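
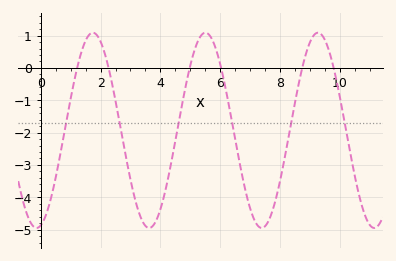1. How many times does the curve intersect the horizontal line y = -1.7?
6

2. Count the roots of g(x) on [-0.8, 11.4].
6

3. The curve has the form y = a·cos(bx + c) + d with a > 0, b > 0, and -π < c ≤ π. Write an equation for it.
y = 3.02cos(1.7x - 2.9) - 1.93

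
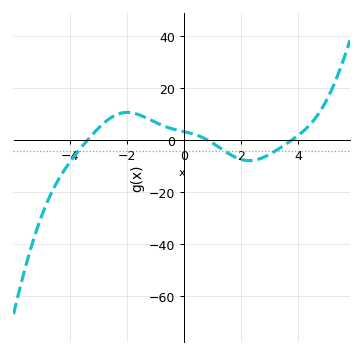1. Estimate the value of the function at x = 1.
-1.01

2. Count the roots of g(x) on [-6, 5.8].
3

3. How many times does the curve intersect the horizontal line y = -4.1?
3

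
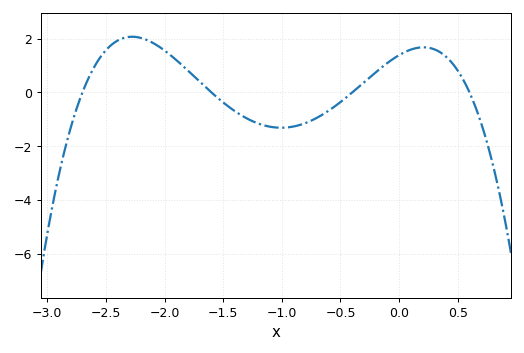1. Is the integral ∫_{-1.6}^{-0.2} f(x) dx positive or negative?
negative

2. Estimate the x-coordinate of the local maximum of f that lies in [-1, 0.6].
0.208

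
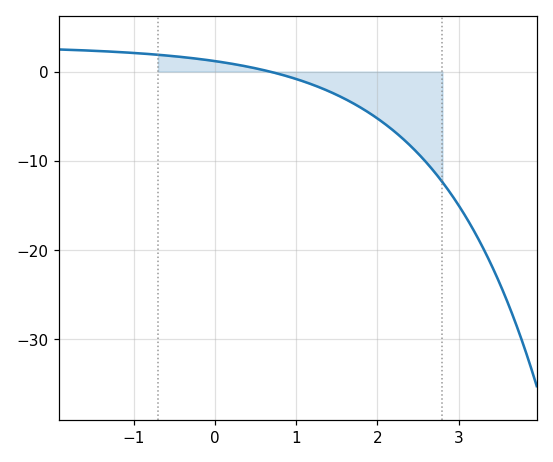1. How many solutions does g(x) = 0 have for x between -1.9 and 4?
1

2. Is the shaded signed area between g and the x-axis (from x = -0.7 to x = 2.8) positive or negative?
negative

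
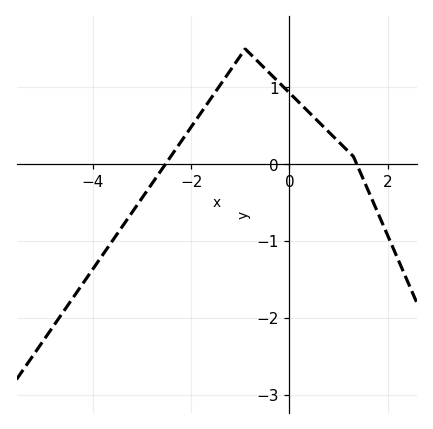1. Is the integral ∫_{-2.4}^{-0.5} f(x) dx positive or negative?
positive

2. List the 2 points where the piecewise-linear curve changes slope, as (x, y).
(-0.9, 1.5); (1.3, 0.1)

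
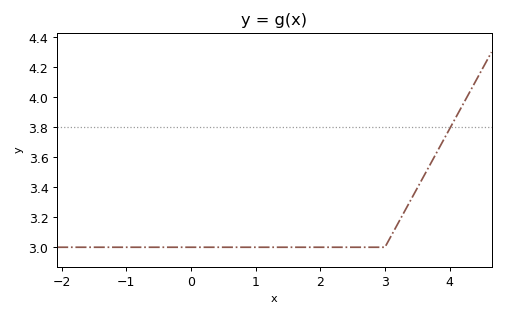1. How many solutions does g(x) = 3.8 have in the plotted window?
1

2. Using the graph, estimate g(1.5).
3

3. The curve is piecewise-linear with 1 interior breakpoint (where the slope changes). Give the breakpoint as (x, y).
(3, 3)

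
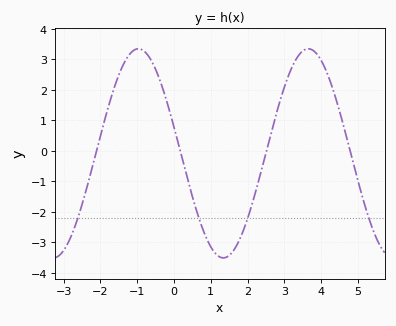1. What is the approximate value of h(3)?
2.1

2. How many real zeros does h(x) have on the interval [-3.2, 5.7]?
4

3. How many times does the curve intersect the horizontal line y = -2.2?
4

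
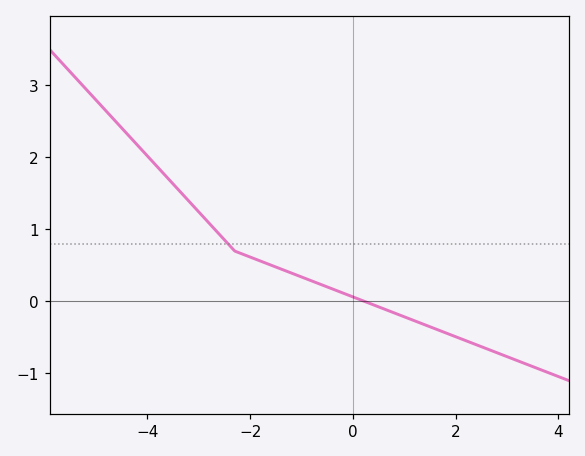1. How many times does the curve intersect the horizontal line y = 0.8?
1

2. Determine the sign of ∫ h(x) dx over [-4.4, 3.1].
positive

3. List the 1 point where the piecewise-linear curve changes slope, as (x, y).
(-2.3, 0.7)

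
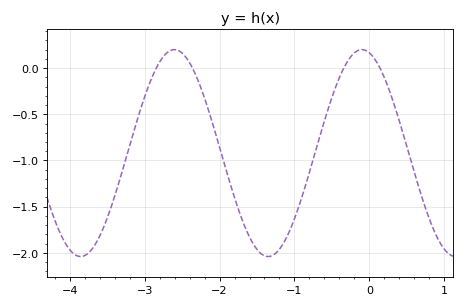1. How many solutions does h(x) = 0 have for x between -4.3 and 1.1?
4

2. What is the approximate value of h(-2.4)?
0.05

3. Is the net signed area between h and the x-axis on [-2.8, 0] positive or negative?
negative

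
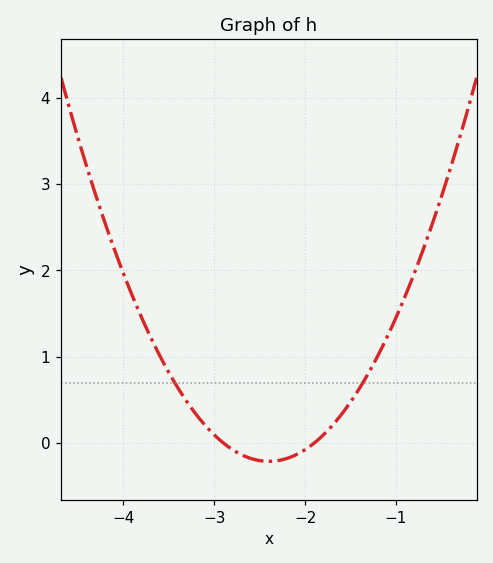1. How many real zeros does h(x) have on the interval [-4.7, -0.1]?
2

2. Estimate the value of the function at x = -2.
-0.076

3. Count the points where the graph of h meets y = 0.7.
2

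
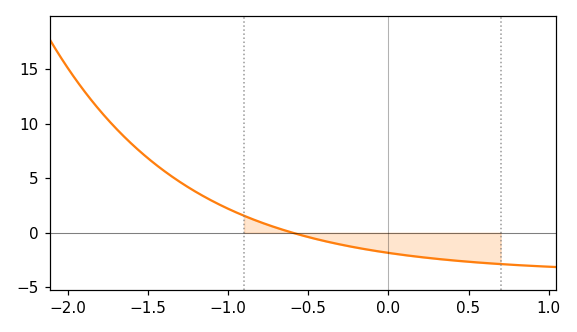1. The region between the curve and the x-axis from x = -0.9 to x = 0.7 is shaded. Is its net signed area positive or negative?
negative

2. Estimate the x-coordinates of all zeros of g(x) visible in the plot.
-0.6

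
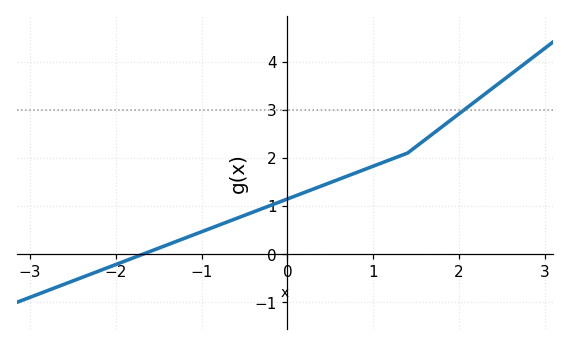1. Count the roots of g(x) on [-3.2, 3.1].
1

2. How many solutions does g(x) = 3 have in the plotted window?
1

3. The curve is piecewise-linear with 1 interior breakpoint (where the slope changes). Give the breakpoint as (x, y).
(1.4, 2.1)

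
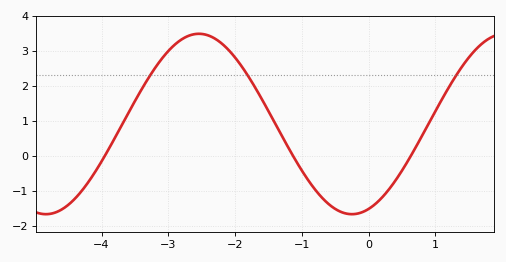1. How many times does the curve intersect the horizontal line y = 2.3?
3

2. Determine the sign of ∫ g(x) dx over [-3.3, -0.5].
positive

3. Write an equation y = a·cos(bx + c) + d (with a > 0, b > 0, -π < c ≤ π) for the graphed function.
y = 2.58cos(1.4x - 2.8) + 0.91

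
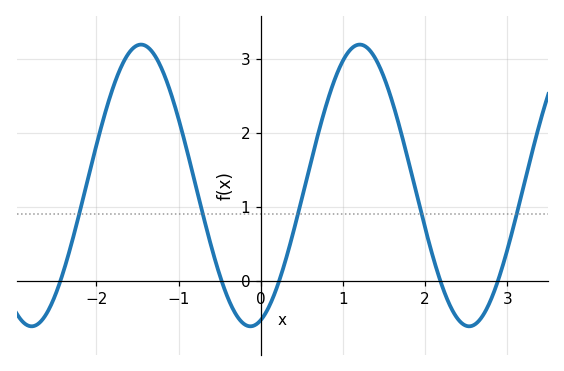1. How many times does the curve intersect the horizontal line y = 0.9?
5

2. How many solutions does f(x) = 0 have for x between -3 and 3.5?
5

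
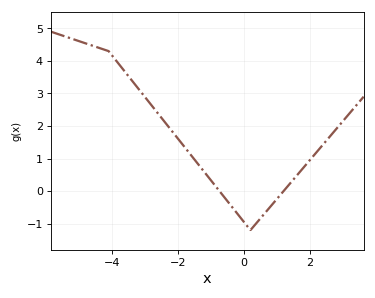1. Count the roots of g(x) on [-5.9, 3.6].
2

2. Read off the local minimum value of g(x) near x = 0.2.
-1.2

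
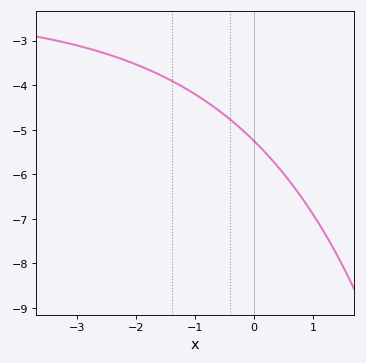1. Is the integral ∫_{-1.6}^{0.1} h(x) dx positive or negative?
negative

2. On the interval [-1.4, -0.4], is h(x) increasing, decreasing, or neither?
decreasing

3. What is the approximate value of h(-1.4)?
-3.9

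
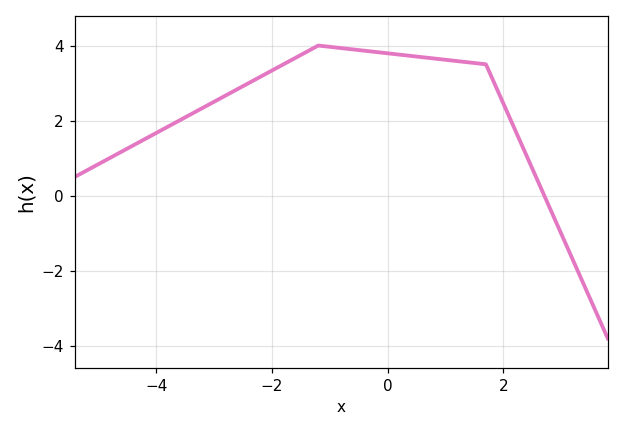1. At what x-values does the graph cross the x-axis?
2.8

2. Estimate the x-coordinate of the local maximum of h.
-1.2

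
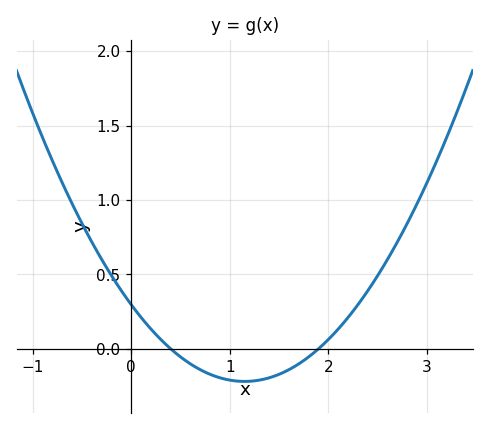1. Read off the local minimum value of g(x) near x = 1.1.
-0.219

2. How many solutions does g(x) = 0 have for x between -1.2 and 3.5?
2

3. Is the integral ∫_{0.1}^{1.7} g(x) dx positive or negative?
negative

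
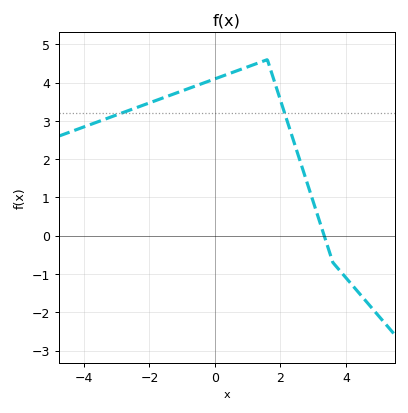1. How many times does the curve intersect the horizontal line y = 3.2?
2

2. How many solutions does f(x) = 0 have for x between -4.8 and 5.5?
1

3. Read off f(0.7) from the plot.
4.3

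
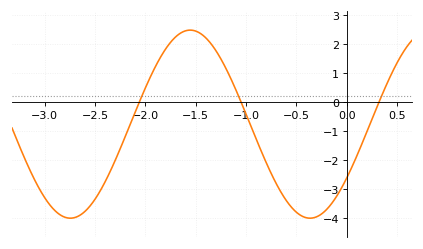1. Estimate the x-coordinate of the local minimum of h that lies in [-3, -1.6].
-2.7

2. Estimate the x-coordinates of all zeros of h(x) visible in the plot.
-2.1, -1, 0.3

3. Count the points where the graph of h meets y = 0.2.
3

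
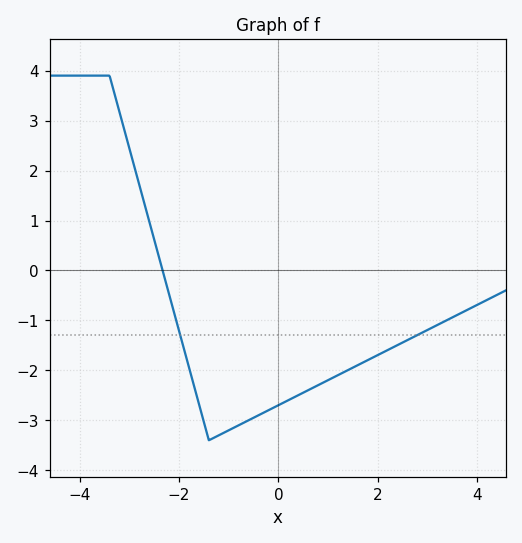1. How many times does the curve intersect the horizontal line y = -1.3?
2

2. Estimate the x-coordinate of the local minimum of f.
-1.4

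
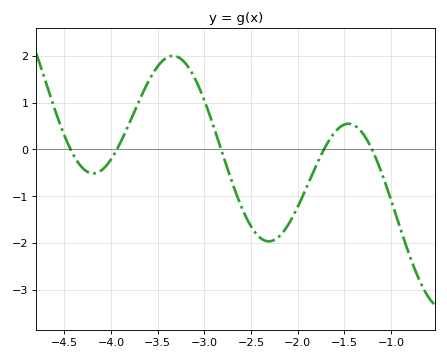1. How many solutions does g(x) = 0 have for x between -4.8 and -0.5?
5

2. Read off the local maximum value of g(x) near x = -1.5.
0.5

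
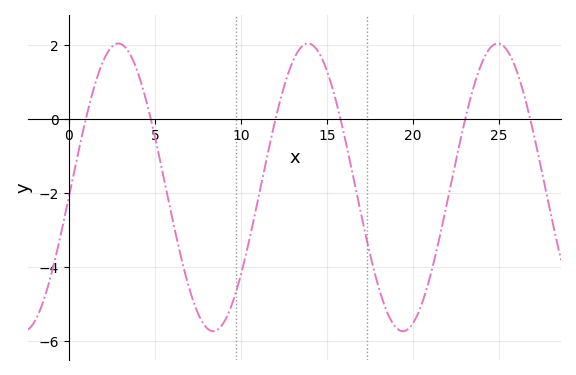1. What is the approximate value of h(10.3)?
-3.6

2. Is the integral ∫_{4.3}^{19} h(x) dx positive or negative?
negative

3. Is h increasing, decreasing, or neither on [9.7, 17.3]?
neither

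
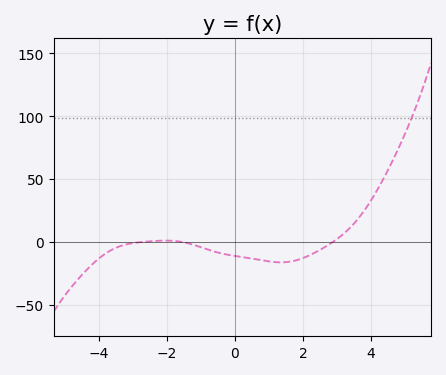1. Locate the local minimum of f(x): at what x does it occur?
1.35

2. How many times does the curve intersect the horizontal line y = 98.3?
1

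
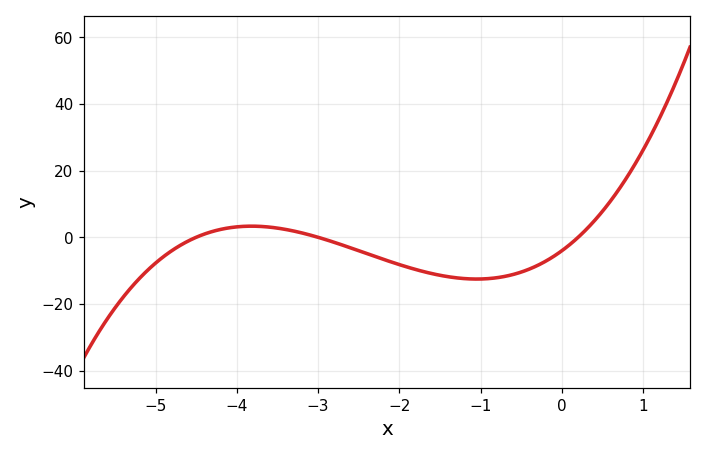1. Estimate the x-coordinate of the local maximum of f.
-3.82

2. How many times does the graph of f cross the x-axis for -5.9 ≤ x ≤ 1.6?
3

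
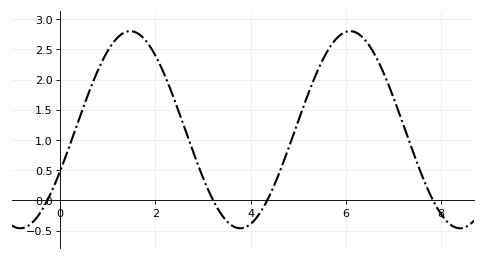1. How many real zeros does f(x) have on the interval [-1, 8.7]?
4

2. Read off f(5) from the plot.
1.31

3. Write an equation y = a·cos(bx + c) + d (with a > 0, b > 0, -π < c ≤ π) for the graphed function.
y = 1.63cos(1.36x - 2) + 1.17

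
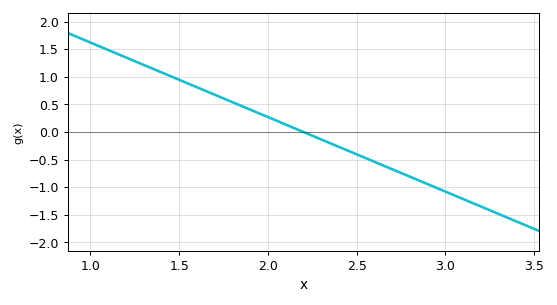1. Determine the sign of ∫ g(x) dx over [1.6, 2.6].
positive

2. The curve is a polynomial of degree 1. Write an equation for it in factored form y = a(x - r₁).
y = -1.35(x - 2.2)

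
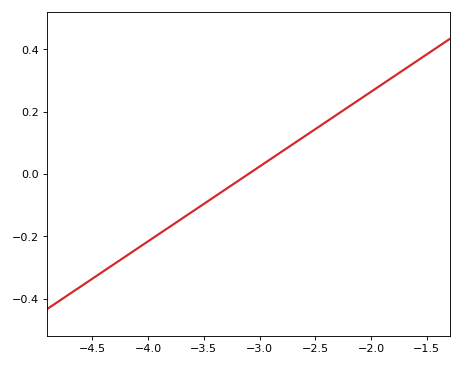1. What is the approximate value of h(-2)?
0.26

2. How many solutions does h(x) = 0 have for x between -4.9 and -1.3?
1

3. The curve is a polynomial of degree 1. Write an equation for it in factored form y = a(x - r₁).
y = 0.24(x + 3.1)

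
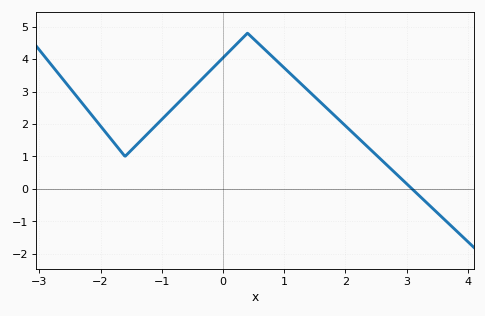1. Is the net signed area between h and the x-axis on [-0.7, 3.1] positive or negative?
positive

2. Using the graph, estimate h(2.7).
0.7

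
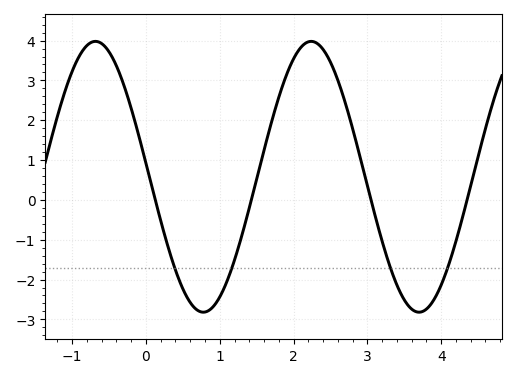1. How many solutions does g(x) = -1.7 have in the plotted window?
4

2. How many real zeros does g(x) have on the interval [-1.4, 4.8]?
4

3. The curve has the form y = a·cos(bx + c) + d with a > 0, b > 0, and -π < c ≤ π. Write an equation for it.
y = 3.4cos(2.15x + 1.47) + 0.58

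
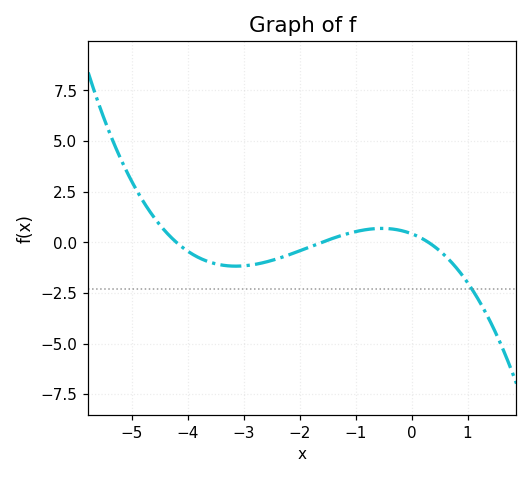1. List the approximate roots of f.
-4.2, -1.6, 0.2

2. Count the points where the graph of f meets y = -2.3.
1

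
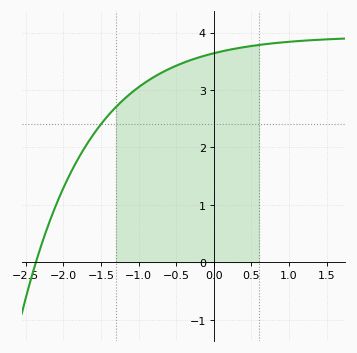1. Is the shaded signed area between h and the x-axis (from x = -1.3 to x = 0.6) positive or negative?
positive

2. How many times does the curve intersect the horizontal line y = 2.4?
1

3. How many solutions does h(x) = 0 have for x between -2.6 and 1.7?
1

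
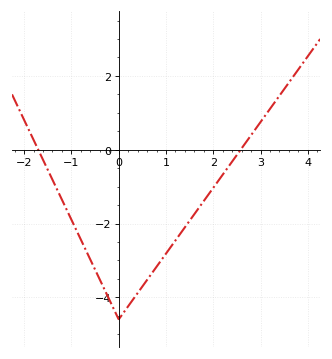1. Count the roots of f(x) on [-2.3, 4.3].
2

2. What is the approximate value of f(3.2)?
1.11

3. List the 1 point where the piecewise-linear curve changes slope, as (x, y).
(0, -4.6)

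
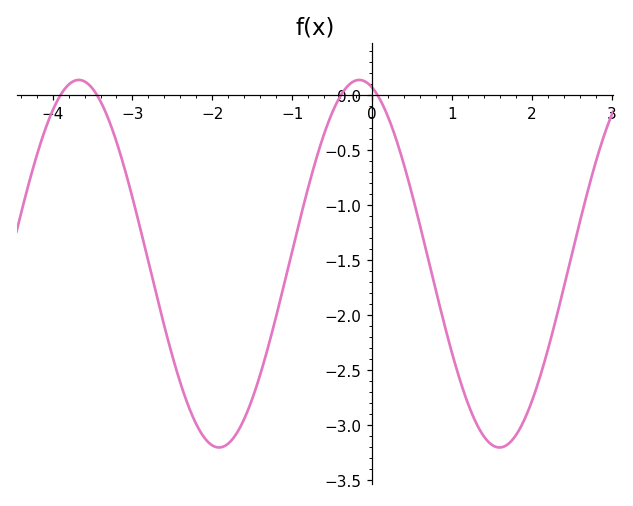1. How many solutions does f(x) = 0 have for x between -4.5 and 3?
4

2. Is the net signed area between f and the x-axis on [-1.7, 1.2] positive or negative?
negative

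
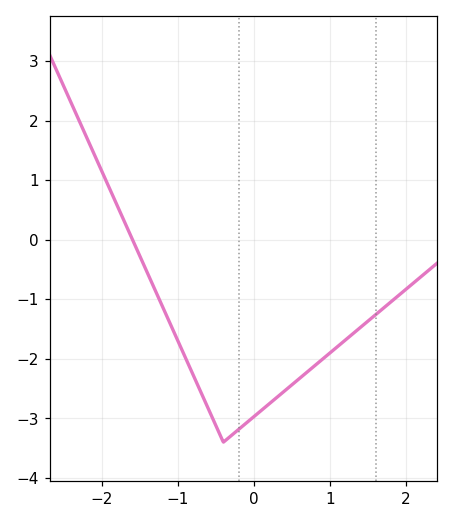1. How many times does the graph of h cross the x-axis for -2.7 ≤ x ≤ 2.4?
1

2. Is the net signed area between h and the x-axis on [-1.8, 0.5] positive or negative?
negative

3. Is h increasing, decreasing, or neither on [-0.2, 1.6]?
increasing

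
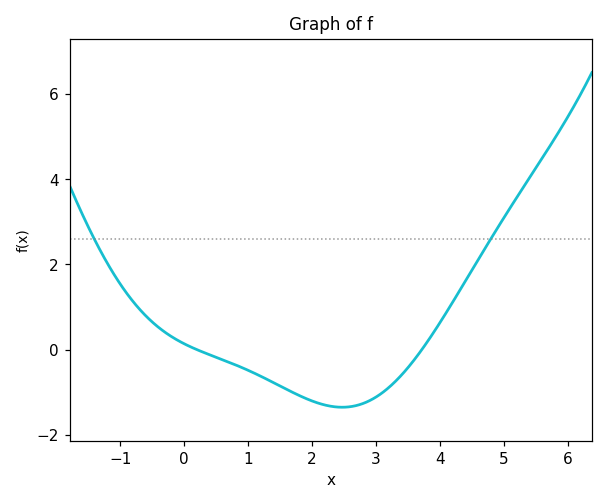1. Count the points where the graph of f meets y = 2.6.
2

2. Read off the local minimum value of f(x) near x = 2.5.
-1.35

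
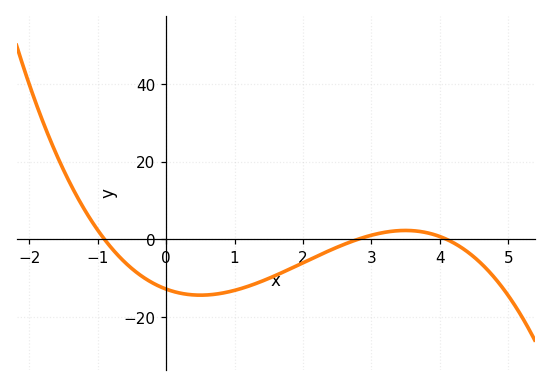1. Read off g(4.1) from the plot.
0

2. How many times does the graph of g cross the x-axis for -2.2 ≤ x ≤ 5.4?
3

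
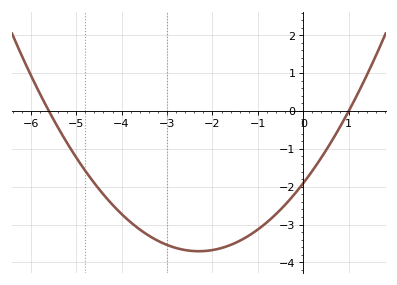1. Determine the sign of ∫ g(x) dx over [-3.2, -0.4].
negative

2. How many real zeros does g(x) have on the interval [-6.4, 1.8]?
2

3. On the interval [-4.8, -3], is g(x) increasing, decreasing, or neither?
decreasing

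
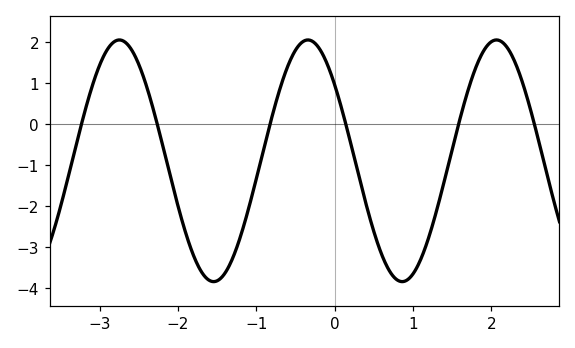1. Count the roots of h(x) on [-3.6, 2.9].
6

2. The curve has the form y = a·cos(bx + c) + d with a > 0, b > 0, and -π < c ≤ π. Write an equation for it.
y = 2.95cos(2.61x + 0.89) - 0.9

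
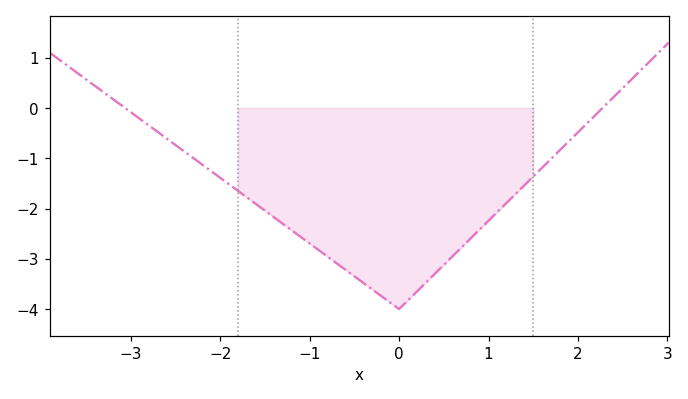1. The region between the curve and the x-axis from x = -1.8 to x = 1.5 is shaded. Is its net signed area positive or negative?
negative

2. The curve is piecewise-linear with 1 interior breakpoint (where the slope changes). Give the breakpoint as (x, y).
(0, -4)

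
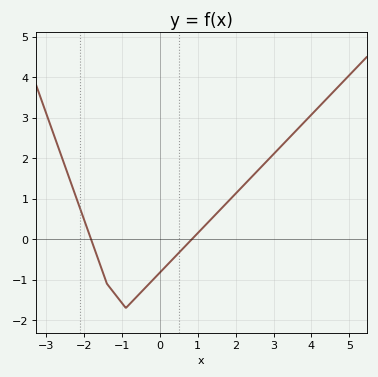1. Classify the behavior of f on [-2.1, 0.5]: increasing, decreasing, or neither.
neither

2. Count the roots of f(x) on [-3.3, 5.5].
2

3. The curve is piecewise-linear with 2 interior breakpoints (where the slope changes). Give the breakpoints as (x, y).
(-1.4, -1.1); (-0.9, -1.7)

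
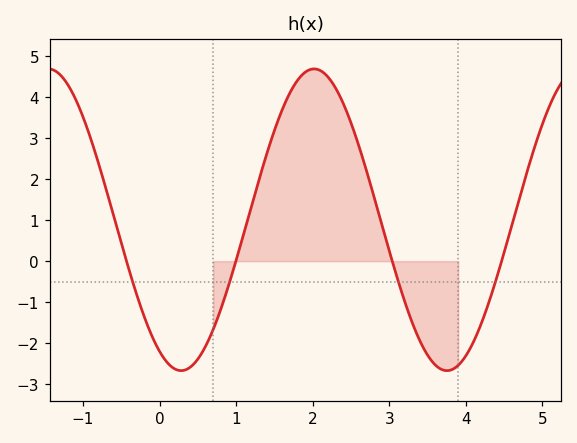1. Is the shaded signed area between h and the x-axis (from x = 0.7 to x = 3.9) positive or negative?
positive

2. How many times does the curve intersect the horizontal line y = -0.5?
4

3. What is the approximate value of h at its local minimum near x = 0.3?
-2.67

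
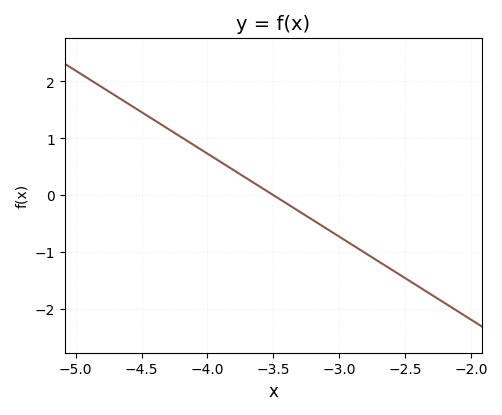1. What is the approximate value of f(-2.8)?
-1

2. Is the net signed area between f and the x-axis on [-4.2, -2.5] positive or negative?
negative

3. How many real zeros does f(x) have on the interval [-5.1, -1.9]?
1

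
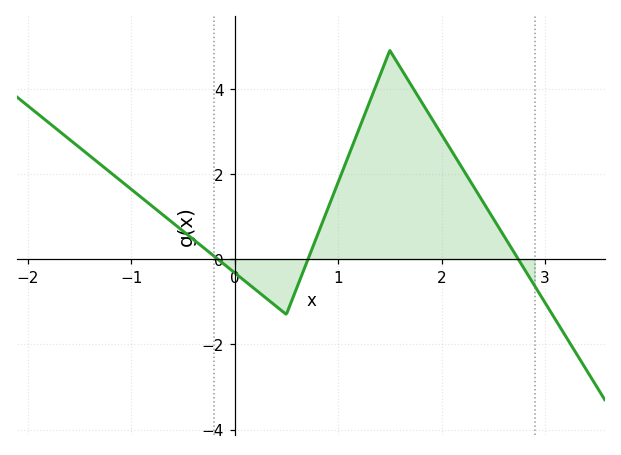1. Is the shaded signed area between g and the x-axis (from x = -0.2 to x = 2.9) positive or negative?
positive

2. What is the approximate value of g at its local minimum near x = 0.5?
-1.2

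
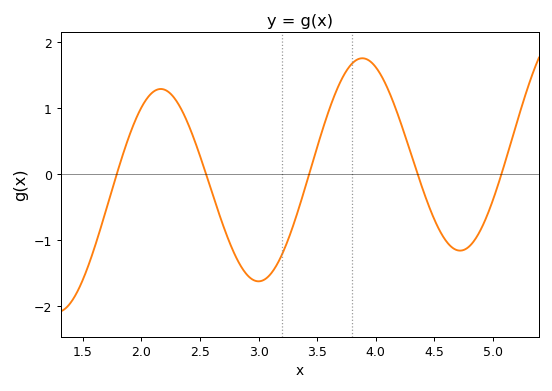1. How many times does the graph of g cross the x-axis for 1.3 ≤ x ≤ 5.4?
5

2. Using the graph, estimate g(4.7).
-1.2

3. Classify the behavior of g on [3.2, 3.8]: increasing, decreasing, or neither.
increasing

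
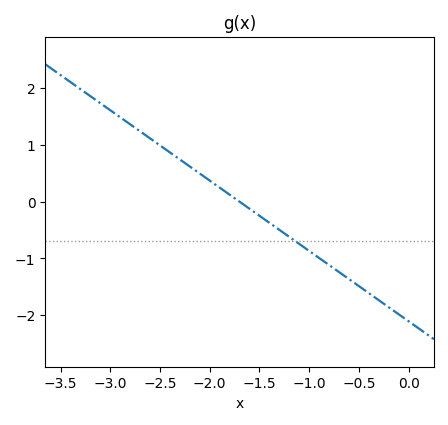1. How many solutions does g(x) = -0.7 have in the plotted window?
1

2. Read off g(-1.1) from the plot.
-0.744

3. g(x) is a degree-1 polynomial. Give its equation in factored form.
y = -1.24(x + 1.7)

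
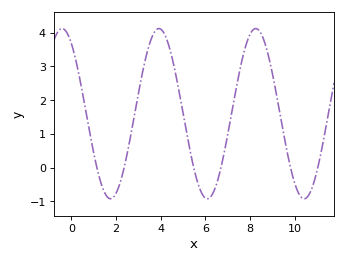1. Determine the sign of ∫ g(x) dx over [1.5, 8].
positive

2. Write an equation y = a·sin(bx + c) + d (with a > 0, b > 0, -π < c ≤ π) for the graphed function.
y = 2.52sin(1.45x + 2.17) + 1.6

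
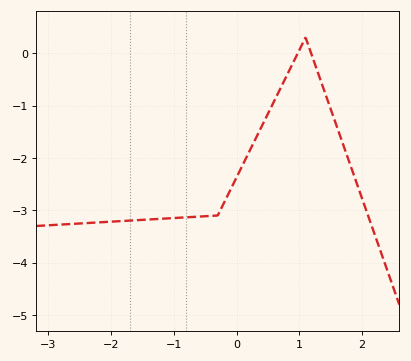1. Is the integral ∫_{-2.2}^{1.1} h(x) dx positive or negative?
negative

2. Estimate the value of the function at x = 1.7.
-1.75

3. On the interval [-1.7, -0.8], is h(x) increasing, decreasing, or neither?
increasing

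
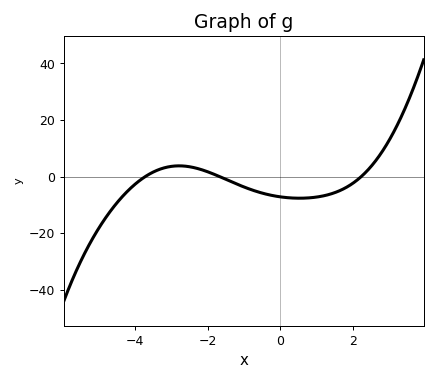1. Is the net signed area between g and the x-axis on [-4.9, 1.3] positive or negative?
negative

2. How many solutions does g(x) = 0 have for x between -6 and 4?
3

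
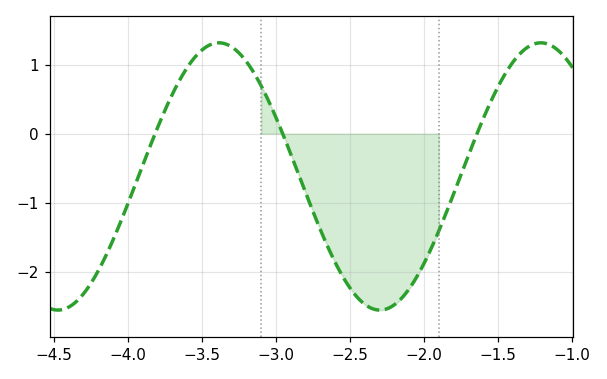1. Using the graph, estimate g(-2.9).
-0.297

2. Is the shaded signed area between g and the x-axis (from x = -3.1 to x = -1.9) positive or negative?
negative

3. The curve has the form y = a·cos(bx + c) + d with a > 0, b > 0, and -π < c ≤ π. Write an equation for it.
y = 1.94cos(2.89x - 2.78) - 0.62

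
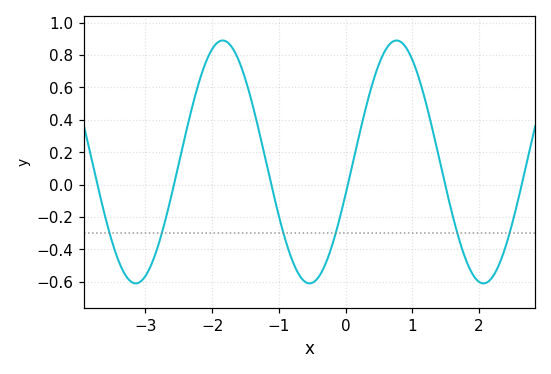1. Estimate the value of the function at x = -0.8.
-0.46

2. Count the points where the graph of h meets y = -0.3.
6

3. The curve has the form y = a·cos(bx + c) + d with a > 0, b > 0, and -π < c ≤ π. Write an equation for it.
y = 0.75cos(2.4x - 1.8) + 0.14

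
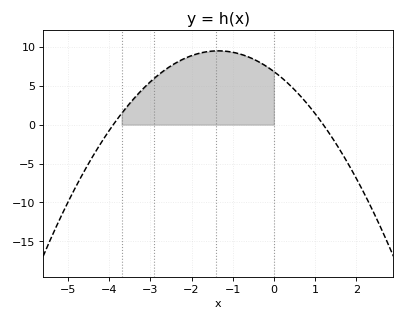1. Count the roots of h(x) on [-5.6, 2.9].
2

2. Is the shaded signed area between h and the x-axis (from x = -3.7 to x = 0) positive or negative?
positive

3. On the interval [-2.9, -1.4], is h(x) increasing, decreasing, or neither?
increasing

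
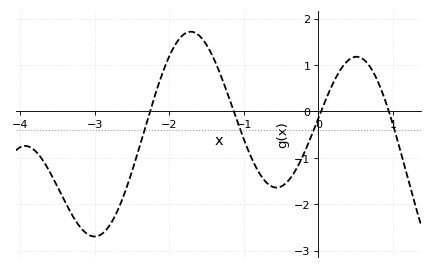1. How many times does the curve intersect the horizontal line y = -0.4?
4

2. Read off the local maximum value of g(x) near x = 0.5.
1.2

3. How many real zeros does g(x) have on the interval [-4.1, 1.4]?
4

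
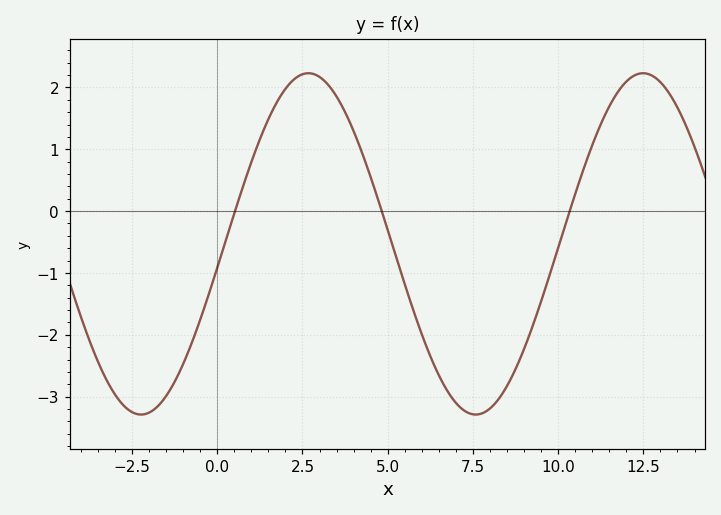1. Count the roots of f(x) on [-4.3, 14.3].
3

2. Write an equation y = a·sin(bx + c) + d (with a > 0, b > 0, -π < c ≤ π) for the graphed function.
y = 2.76sin(0.64x - 0.14) - 0.53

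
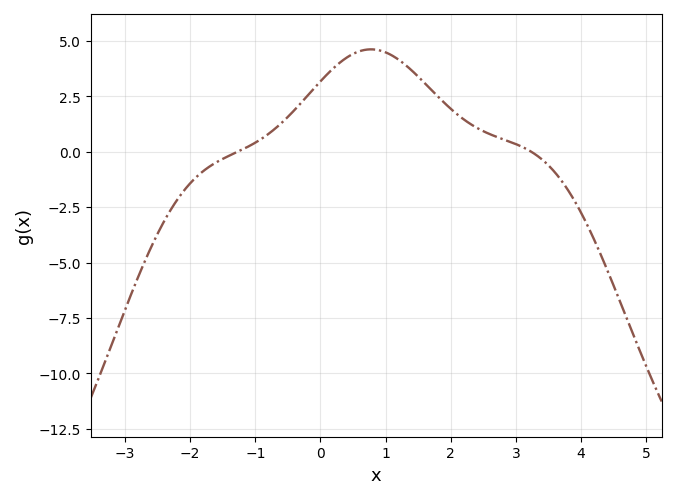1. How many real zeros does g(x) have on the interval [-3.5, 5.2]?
2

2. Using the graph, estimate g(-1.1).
0.2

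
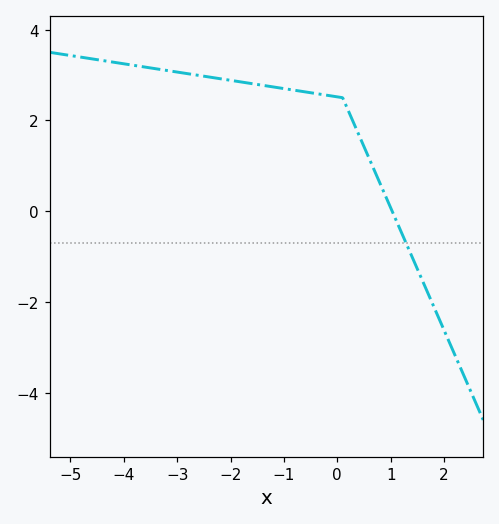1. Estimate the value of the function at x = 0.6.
1.2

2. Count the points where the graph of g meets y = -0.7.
1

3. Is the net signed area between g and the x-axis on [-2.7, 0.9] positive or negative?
positive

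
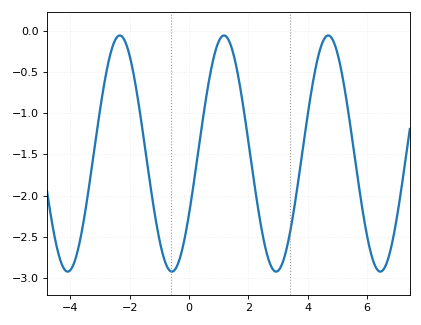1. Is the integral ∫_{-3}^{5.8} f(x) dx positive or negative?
negative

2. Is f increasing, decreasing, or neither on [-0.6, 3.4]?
neither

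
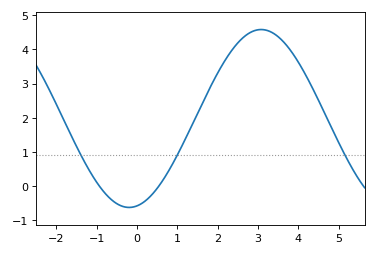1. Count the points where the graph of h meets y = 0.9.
3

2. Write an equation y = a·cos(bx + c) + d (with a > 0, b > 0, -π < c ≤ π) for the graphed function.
y = 2.6cos(0.96x - 3) + 1.98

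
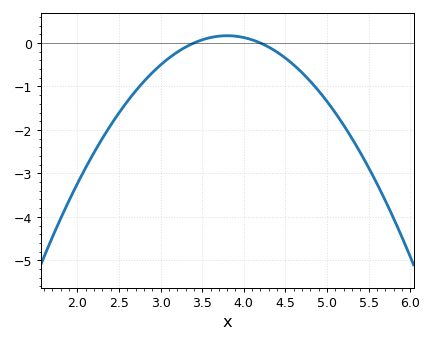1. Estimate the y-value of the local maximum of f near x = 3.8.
0.168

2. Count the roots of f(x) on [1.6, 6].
2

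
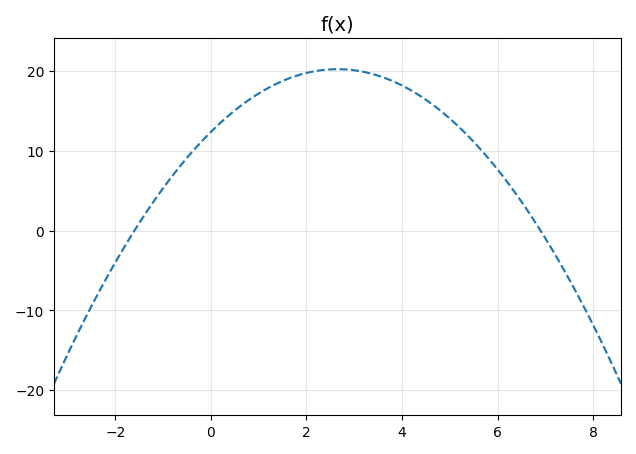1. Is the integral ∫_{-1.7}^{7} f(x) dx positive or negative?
positive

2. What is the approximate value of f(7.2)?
-2.96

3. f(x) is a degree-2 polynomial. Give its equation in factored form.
y = -1.12(x + 1.6)(x - 6.9)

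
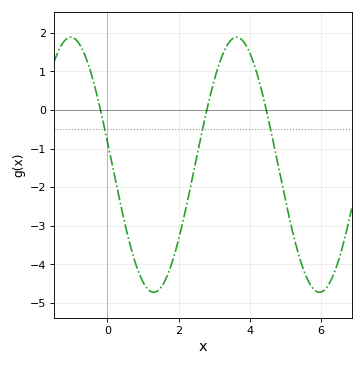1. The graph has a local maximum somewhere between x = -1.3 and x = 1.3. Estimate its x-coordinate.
-1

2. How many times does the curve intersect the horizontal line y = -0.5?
3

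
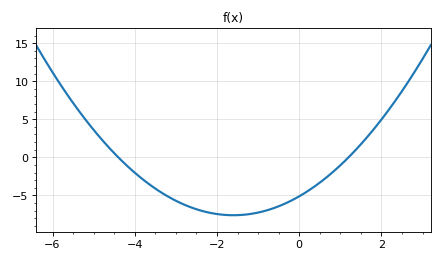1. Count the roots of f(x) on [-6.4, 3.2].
2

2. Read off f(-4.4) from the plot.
0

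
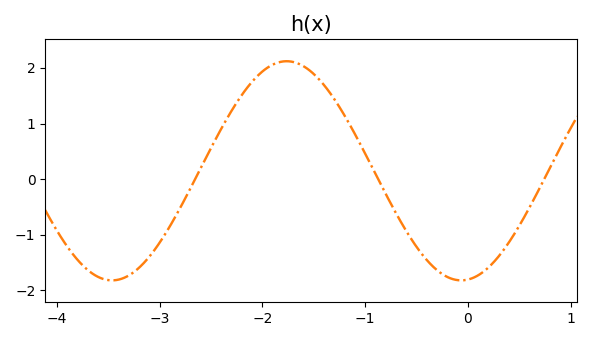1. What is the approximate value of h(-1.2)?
1.14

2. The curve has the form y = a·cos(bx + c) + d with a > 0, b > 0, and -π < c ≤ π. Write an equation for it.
y = 1.97cos(1.85x - 3.02) + 0.15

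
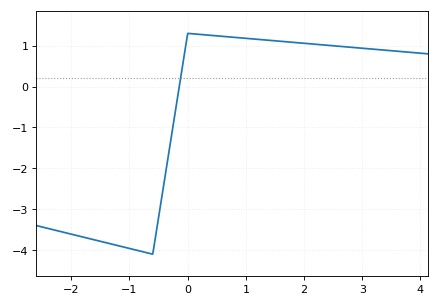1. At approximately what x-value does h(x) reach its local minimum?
-0.6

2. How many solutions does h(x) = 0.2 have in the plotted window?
1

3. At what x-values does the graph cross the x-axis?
-0.144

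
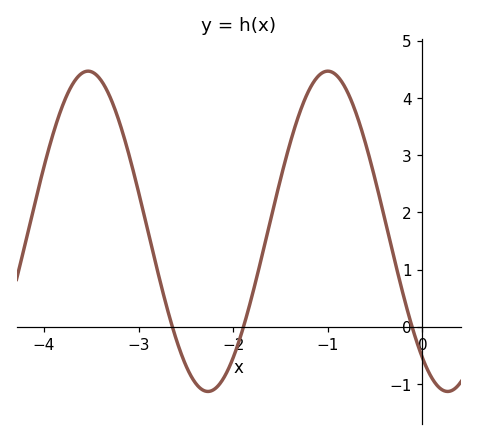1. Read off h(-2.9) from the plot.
1.67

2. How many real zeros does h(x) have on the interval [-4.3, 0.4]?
3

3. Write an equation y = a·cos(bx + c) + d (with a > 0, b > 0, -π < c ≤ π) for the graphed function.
y = 2.8cos(2.48x + 2.48) + 1.67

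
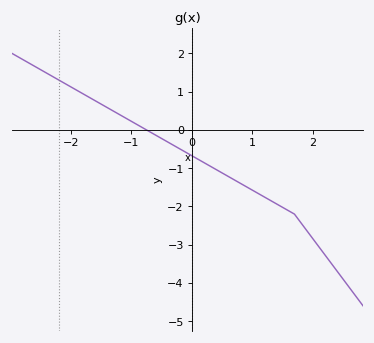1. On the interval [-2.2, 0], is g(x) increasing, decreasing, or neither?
decreasing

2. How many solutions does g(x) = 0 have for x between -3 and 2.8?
1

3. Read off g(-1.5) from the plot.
0.678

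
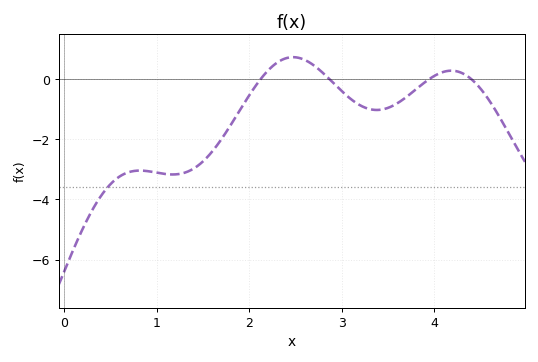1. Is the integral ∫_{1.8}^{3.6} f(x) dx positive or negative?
negative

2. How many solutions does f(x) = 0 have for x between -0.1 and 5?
4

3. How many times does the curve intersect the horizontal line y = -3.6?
1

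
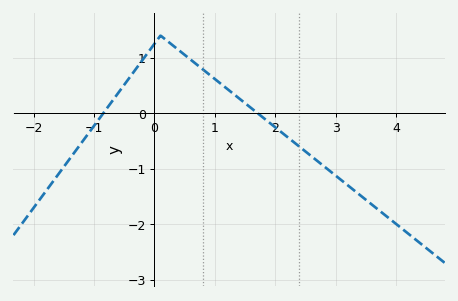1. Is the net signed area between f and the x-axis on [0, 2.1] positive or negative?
positive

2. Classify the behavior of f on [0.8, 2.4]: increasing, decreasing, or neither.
decreasing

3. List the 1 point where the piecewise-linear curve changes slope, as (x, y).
(0.1, 1.4)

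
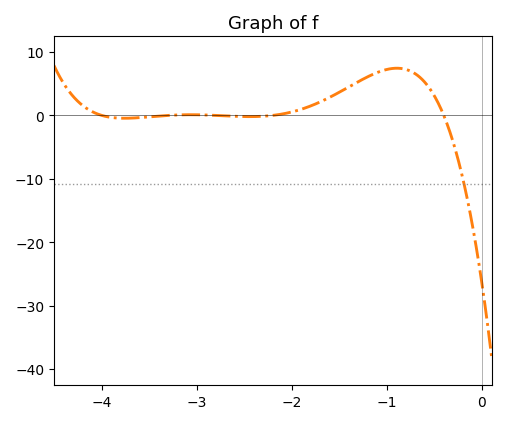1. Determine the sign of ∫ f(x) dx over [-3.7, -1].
positive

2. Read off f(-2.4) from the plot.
0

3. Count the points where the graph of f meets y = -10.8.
1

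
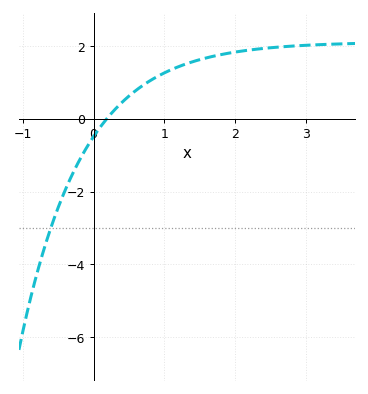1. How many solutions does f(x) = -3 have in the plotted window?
1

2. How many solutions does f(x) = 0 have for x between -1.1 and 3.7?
1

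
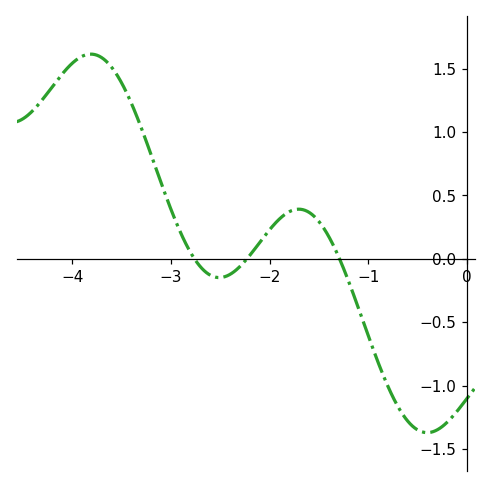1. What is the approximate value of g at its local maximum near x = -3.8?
1.61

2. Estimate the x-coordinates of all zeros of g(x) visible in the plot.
-2.76, -2.23, -1.29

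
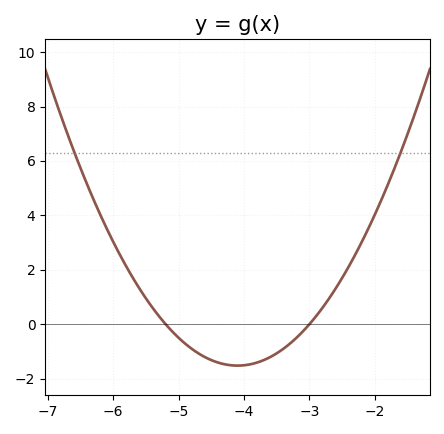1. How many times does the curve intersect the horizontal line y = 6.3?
2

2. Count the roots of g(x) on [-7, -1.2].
2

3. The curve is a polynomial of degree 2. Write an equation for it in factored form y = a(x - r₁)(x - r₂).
y = 1.26(x + 5.2)(x + 3)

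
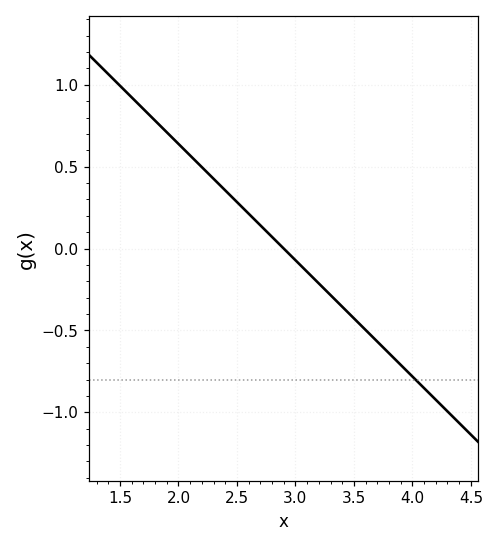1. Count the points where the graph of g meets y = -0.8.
1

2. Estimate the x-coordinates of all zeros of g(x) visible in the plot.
2.9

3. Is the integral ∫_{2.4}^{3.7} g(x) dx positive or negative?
negative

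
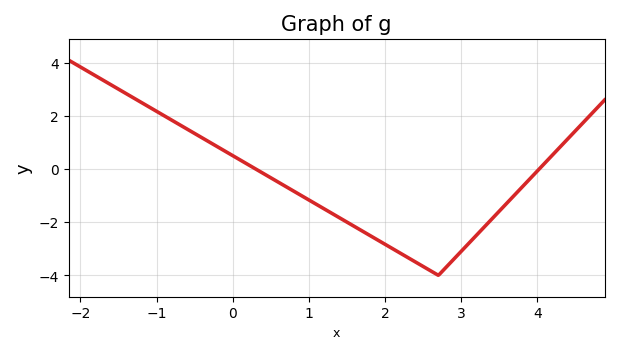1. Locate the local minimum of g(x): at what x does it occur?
2.7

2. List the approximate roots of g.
0.3, 4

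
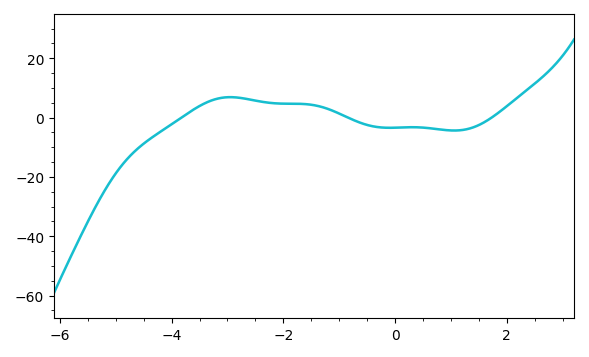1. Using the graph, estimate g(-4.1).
-4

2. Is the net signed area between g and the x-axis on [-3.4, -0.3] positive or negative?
positive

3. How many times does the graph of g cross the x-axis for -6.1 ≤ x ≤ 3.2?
3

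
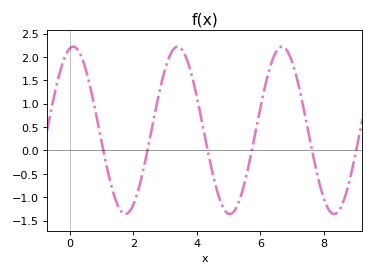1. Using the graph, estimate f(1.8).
-1.35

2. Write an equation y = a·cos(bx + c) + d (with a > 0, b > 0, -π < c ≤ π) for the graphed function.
y = 1.79cos(1.91x - 0.192) + 0.43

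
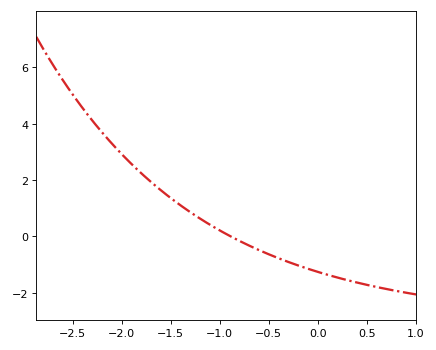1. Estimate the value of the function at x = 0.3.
-1.6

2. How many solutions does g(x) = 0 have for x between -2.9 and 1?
1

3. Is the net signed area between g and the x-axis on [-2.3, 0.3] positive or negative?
positive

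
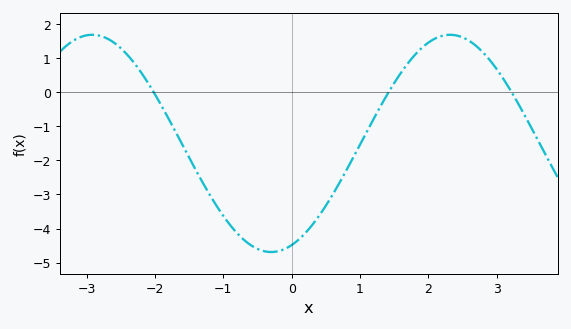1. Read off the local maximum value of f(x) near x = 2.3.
1.69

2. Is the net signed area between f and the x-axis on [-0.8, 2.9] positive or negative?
negative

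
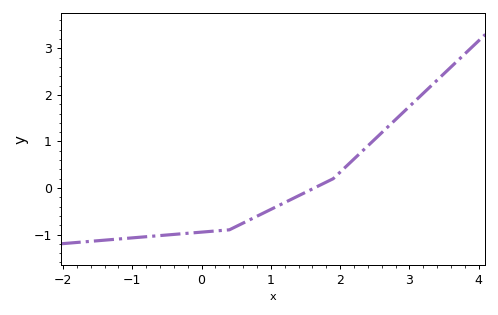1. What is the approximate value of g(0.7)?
-0.68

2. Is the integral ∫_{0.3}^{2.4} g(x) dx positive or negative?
negative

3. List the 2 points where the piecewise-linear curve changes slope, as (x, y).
(0.4, -0.9); (1.9, 0.2)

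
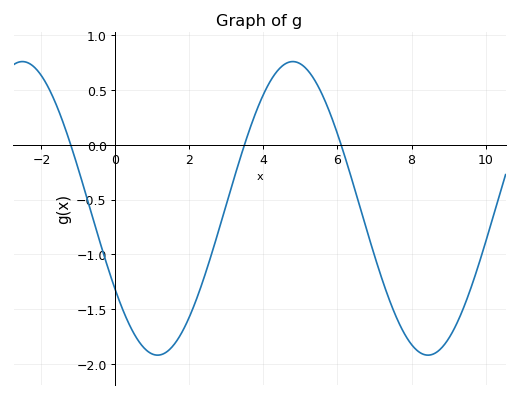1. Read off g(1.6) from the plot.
-1.8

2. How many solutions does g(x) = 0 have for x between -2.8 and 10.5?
3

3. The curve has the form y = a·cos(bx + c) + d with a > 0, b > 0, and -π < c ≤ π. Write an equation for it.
y = 1.34cos(0.86x + 2.2) - 0.58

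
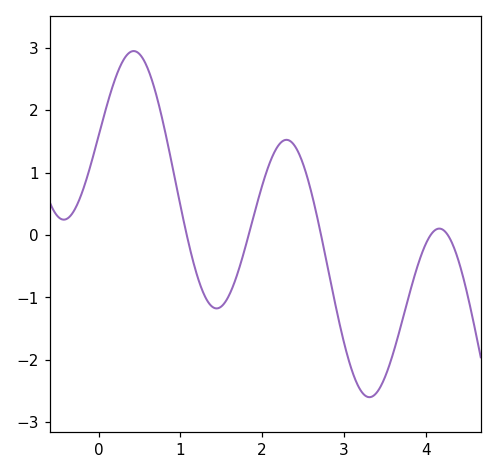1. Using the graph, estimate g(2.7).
0.128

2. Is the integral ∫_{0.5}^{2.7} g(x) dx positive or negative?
positive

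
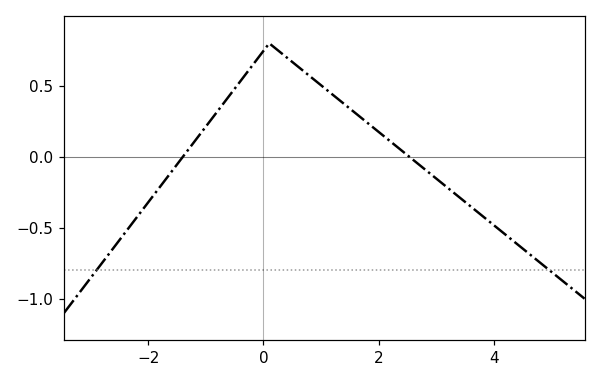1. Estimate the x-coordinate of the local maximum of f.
0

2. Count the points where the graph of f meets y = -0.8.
2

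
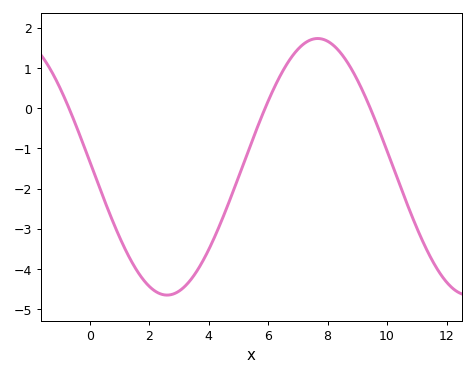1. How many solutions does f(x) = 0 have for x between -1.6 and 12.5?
3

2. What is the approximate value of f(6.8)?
1.28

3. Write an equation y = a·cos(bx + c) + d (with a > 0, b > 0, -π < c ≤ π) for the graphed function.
y = 3.19cos(0.62x + 1.53) - 1.46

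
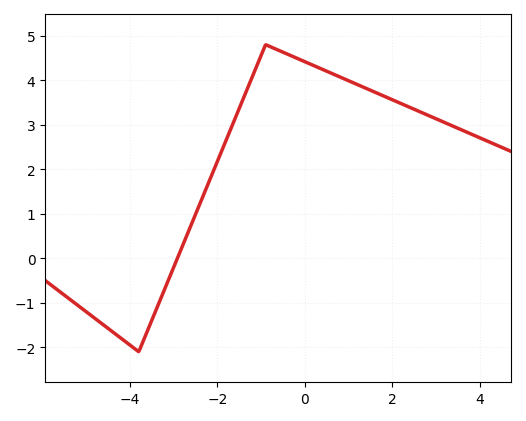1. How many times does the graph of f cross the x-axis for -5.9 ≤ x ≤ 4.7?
1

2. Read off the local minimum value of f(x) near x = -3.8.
-2.1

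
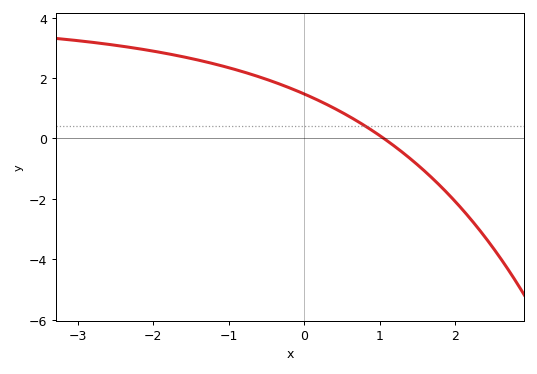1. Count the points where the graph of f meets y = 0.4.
1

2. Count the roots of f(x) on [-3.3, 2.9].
1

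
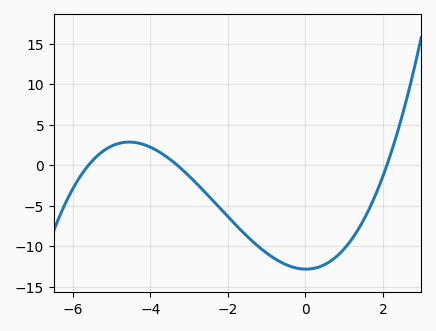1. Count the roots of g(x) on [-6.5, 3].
3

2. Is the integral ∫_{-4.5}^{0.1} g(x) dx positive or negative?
negative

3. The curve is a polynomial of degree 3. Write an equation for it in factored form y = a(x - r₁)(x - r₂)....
y = 0.33(x + 5.6)(x + 3.3)(x - 2.1)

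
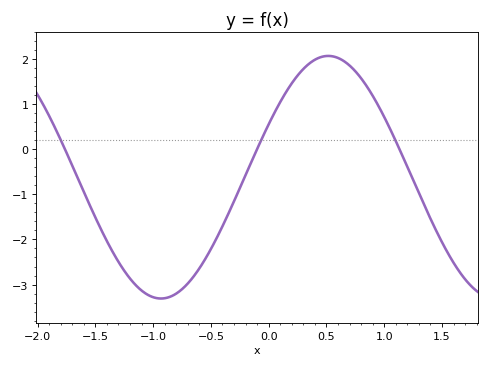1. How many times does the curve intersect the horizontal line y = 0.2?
3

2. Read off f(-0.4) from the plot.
-1.7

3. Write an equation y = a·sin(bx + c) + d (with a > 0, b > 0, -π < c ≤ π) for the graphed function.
y = 2.69sin(2.2x + 0.45) - 0.62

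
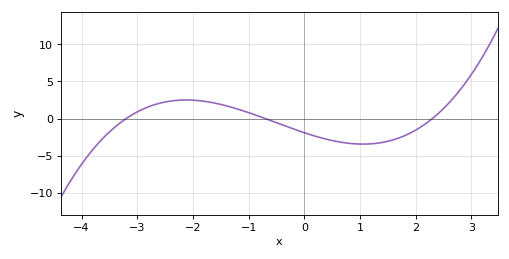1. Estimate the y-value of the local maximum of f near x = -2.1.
2.5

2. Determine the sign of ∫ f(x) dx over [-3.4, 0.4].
positive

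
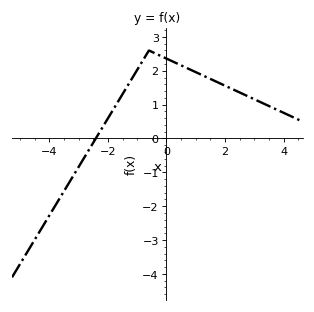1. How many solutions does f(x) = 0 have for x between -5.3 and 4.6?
1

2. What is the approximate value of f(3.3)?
1.04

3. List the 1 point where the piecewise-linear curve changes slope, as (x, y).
(-0.6, 2.6)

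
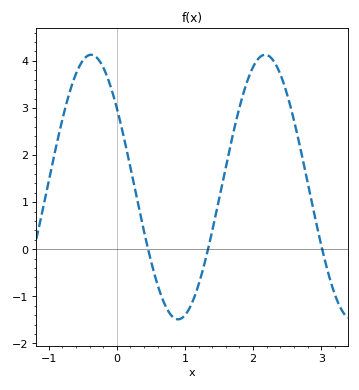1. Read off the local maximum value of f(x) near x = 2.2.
4.13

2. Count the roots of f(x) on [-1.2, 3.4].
3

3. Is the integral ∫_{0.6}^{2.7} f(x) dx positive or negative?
positive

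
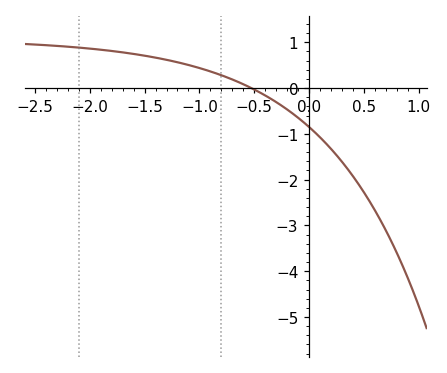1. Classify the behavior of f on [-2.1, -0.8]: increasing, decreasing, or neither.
decreasing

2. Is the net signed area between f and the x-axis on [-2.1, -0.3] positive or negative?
positive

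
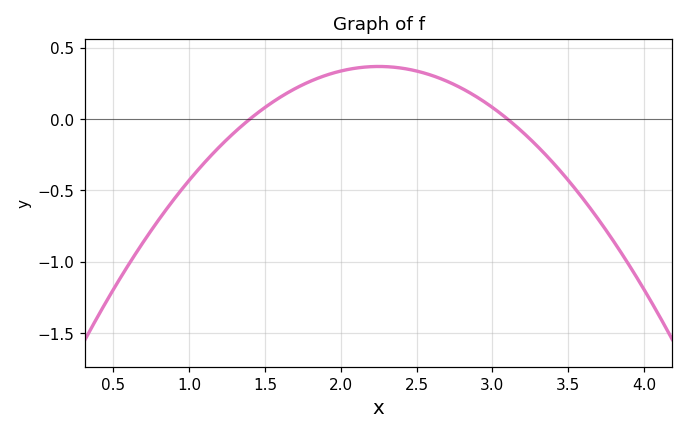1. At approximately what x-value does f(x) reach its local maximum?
2.2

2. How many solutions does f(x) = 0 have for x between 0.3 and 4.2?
2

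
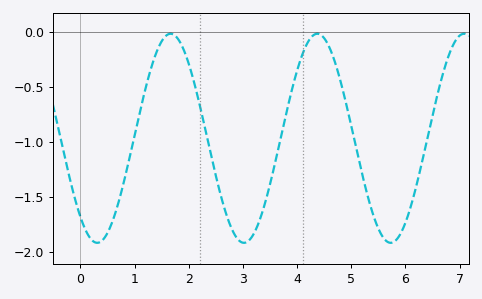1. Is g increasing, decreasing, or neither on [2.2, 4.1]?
neither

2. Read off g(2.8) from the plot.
-1.8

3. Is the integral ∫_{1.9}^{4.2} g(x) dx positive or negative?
negative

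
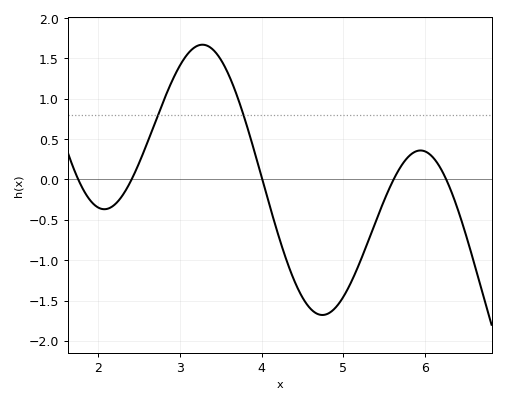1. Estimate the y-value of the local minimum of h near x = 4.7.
-1.7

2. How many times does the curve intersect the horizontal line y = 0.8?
2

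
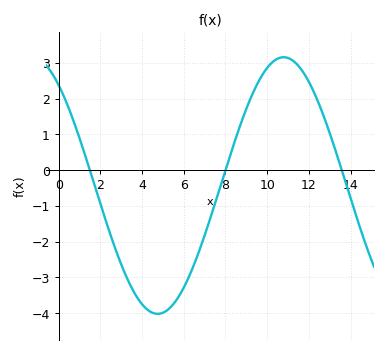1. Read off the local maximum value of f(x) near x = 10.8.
3.2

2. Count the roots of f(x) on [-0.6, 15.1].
3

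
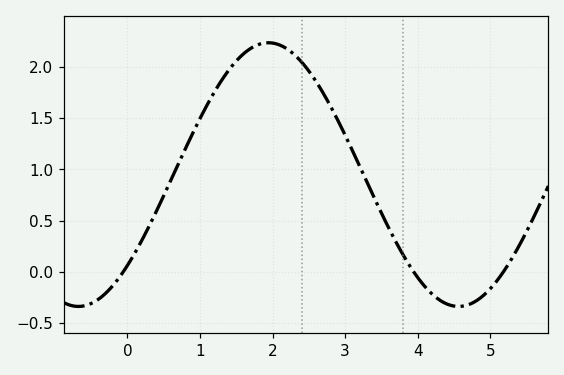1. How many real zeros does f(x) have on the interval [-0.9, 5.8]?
3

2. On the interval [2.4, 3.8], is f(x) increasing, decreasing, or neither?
decreasing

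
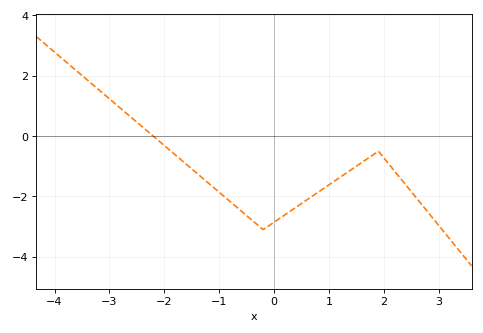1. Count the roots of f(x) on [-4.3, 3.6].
1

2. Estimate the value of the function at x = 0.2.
-2.6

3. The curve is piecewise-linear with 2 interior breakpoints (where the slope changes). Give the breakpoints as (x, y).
(-0.2, -3.1); (1.9, -0.5)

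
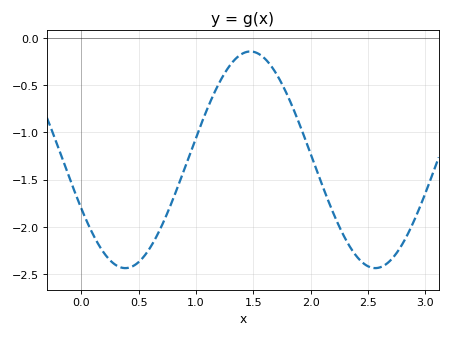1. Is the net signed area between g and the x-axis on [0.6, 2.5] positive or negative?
negative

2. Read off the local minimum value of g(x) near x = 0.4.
-2.45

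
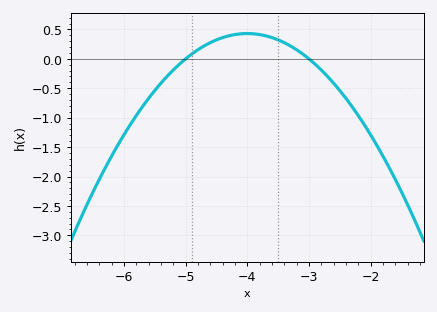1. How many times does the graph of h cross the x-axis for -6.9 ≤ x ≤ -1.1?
2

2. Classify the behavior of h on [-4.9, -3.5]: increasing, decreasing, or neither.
neither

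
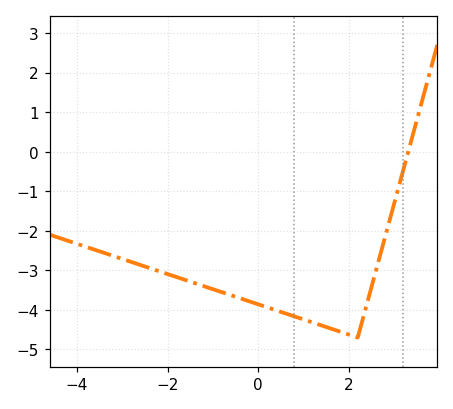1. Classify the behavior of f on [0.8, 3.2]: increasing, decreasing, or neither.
neither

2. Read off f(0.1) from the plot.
-3.9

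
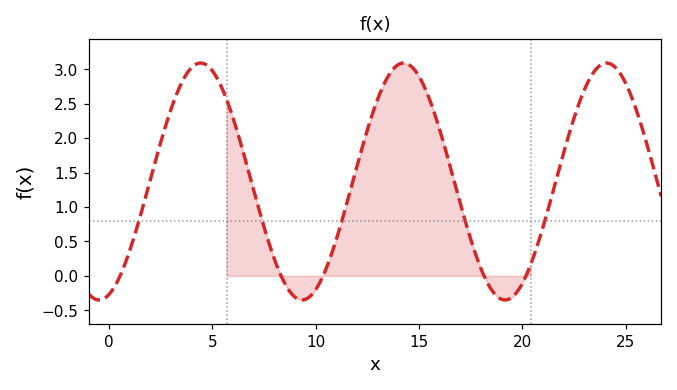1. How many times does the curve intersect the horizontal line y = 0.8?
5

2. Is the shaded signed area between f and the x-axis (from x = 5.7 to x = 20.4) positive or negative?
positive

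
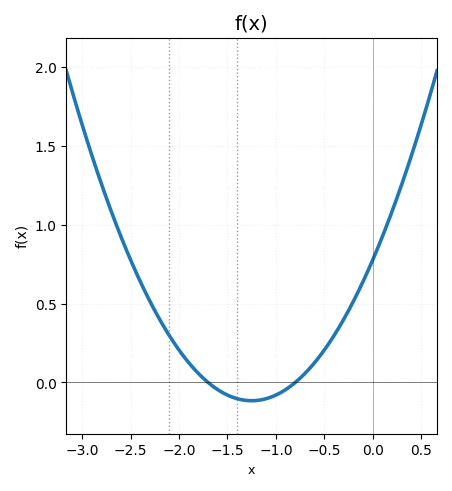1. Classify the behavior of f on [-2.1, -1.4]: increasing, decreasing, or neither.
decreasing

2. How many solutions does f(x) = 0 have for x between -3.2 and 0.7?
2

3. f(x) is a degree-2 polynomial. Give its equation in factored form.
y = 0.57(x + 1.7)(x + 0.8)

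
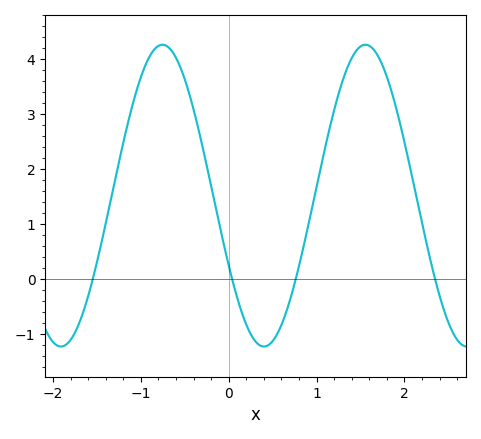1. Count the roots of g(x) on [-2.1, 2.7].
4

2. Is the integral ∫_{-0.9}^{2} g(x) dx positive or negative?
positive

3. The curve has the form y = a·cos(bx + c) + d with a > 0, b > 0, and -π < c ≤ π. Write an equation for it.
y = 2.74cos(2.7x + 2.1) + 1.52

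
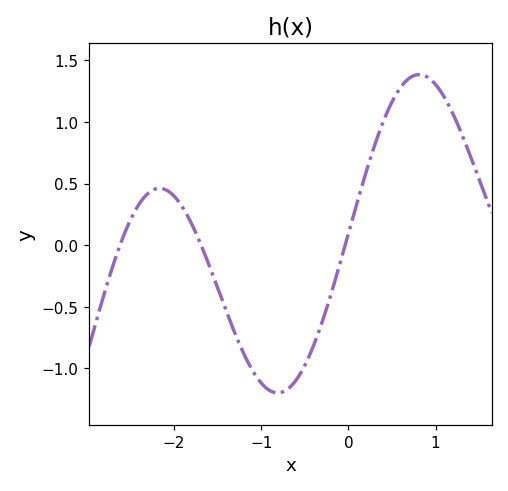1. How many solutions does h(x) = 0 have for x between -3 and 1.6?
3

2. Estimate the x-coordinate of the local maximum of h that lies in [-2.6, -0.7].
-2.2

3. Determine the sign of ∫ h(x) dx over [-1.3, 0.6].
negative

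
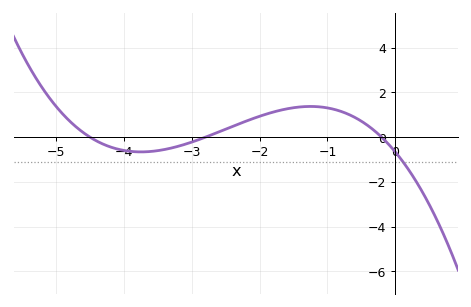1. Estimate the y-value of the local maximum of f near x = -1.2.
1.38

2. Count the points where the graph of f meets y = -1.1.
1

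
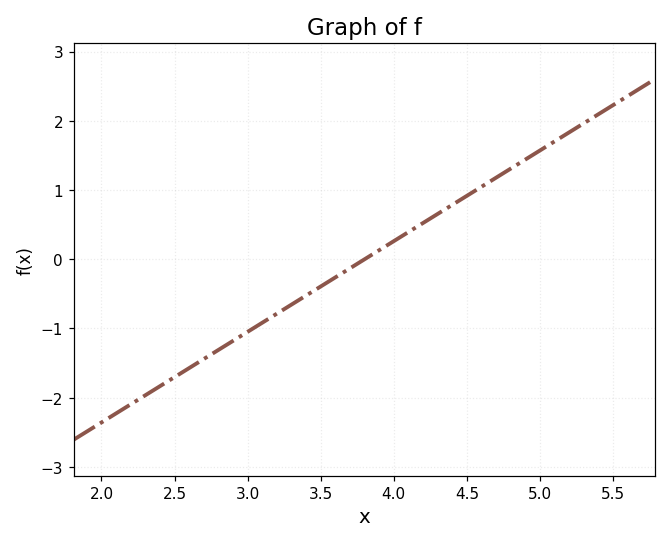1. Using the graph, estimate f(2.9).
-1.18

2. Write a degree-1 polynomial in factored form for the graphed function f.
y = 1.31(x - 3.8)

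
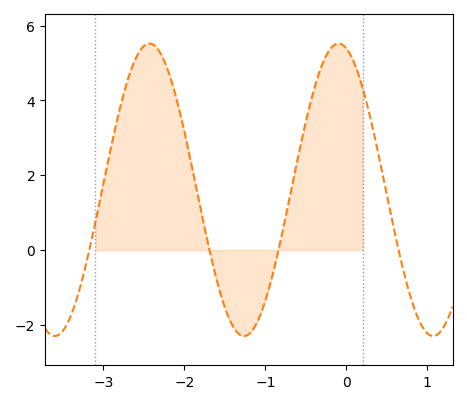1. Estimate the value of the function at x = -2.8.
3.76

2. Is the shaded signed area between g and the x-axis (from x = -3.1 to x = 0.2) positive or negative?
positive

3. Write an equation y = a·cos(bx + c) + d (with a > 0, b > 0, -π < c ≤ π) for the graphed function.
y = 3.91cos(2.69x + 0.262) + 1.61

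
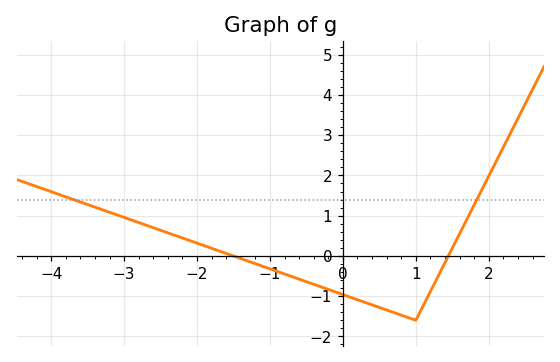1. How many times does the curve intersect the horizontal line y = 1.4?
2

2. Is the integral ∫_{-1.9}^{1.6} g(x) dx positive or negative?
negative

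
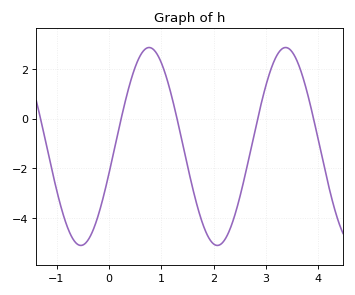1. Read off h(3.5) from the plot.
2.67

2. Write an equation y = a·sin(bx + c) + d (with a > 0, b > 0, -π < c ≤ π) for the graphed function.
y = 3.97sin(2.41x - 0.28) - 1.12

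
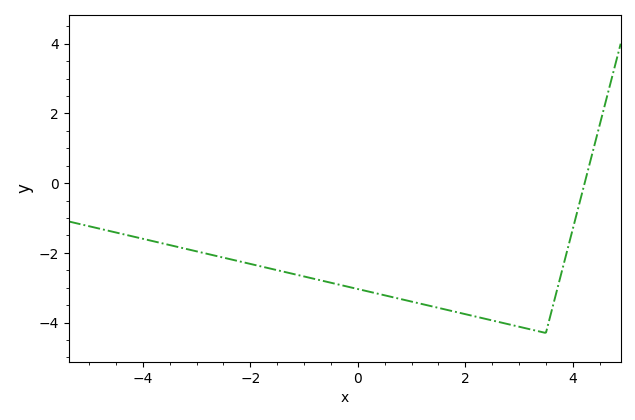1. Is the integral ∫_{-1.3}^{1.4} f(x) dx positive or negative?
negative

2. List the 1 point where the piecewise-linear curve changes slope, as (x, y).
(3.5, -4.3)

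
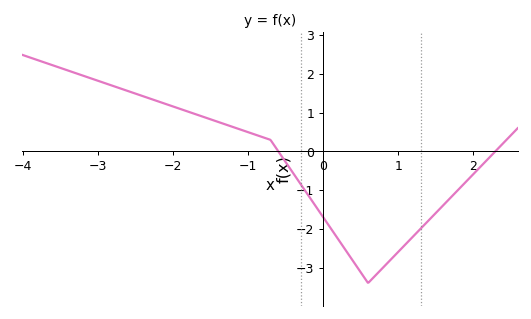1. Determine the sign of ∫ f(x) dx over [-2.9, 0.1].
positive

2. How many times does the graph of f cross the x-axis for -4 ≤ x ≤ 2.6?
2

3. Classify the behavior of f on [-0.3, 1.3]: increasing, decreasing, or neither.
neither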